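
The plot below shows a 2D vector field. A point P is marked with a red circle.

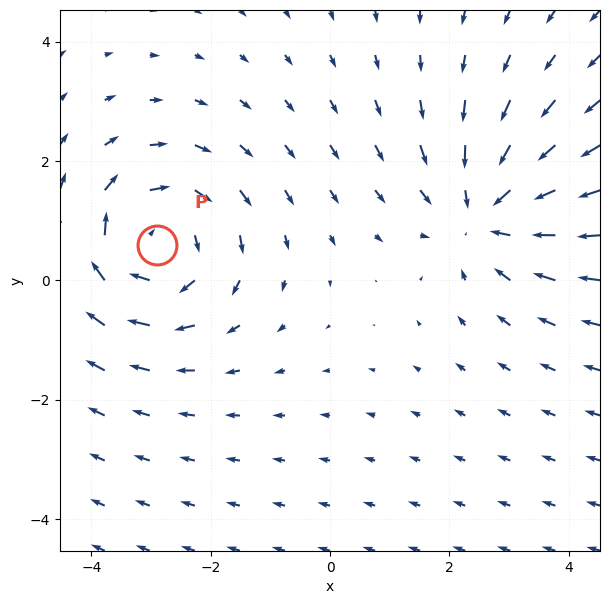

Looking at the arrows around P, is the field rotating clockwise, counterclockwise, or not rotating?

Near P at (-2.9, 0.6) the arrows circulate clockwise. The curl (z-component) there is about -3; negative curl means clockwise rotation.

clockwise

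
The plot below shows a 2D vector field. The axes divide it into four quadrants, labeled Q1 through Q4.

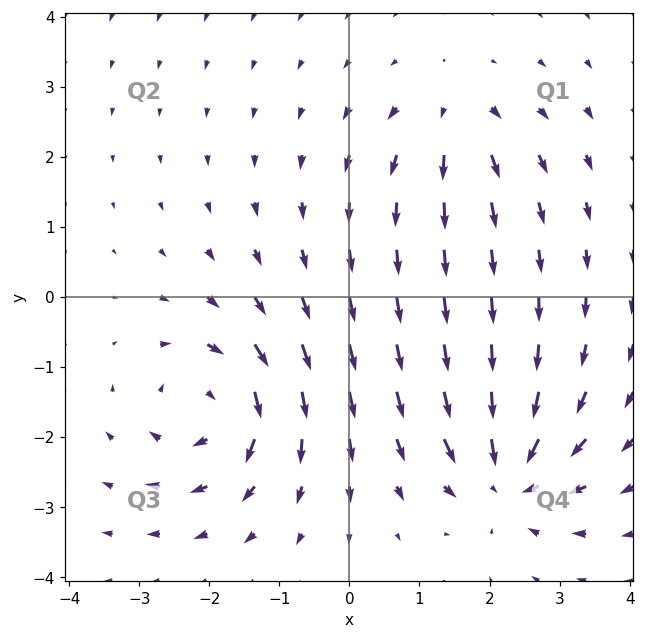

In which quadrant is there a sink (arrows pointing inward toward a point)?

The sink sits at approximately (2.3, -2.5), which lies in quadrant Q4. The divergence there is about -6, negative as expected for a sink.

Q4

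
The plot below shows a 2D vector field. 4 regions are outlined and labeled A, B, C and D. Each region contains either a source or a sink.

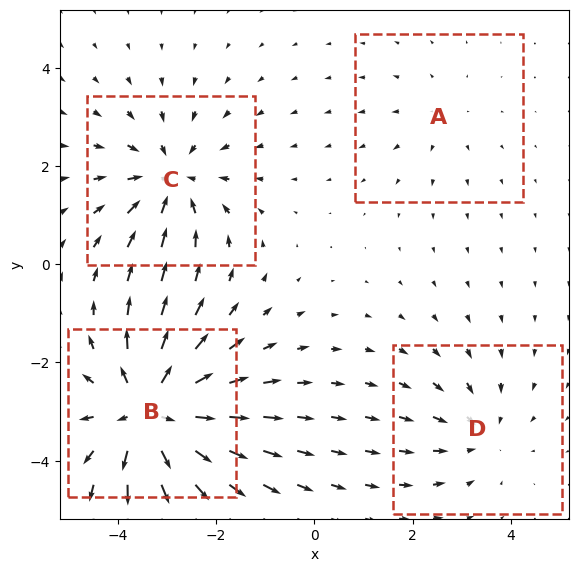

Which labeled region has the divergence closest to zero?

Divergence at each region's feature centre — A: about +2, B: about +7, C: about -4, D: about -3. Region A is closest to zero.

A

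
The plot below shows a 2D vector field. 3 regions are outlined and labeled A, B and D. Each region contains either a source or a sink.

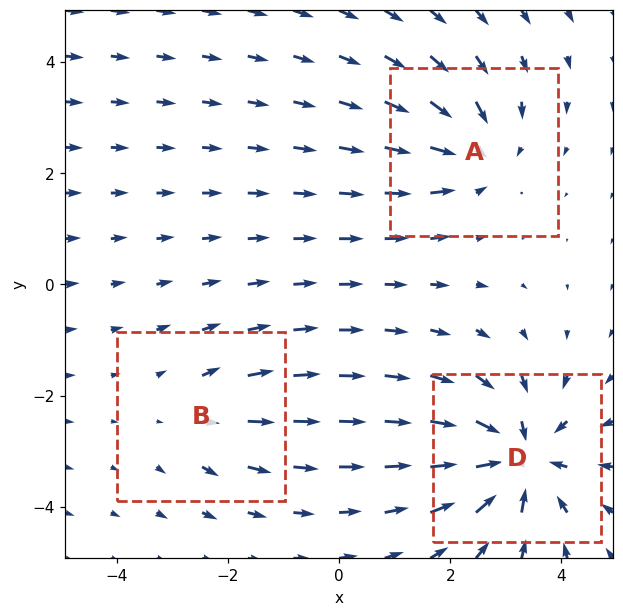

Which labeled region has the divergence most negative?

D

Divergence at each region's feature centre — A: about -4, B: about +2, D: about -6. Region D is most negative.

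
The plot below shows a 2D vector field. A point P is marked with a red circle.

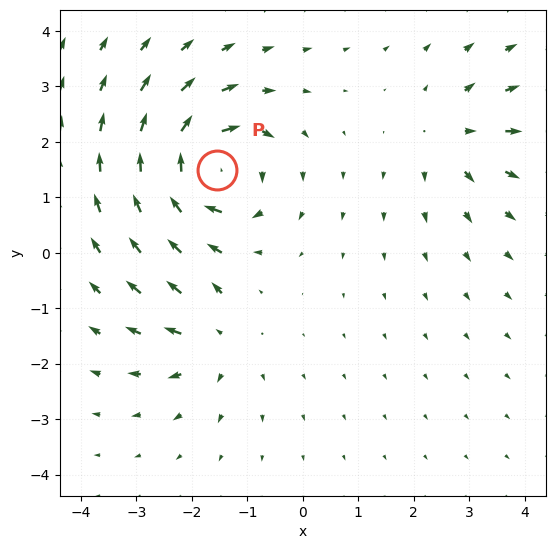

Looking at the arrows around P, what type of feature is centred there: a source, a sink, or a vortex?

At P (-1.5, 1.5) the arrows circulate clockwise. Divergence ≈0, curl about -6 — near-zero divergence with nonzero curl is a vortex.

vortex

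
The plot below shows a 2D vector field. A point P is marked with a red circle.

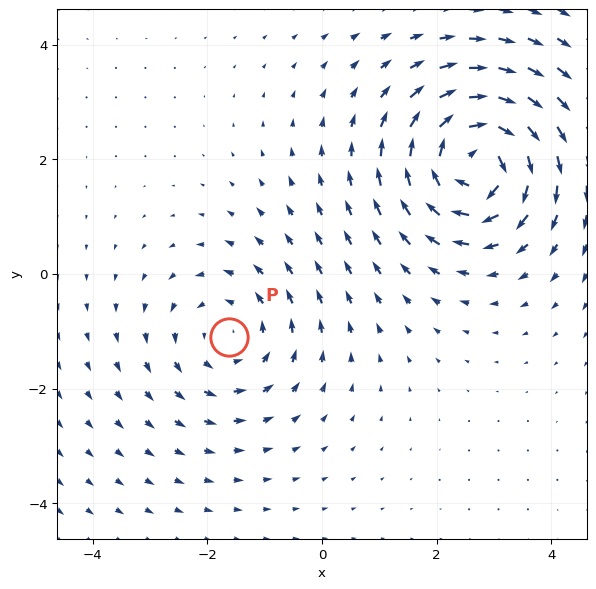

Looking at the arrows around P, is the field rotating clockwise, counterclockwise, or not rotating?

counterclockwise

Near P at (-1.6, -1.1) the arrows circulate counterclockwise. The curl (z-component) there is about +2; positive curl means counterclockwise rotation.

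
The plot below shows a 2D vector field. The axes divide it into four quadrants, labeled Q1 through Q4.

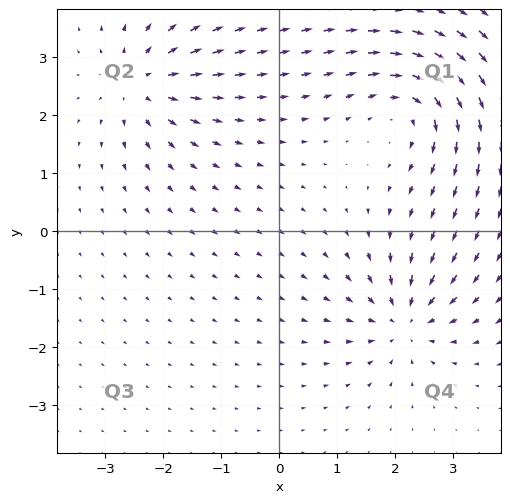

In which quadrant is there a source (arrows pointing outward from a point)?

The source sits at approximately (-2.4, 2.5), which lies in quadrant Q2. The divergence there is about +5, positive as expected for a source.

Q2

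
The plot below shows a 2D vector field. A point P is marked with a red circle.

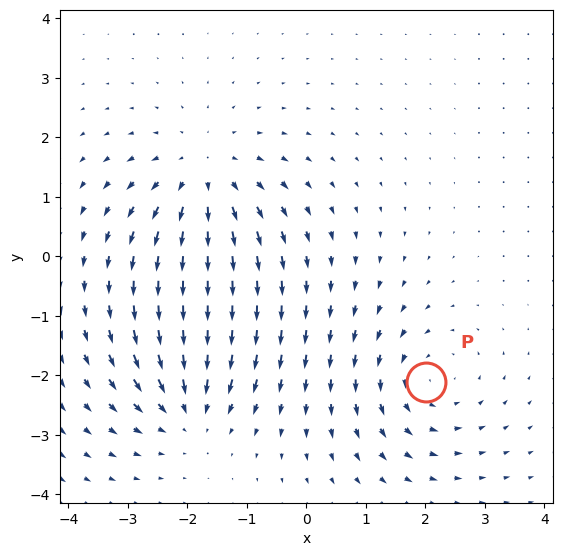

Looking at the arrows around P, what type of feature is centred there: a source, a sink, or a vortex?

At P (2.0, -2.1) the arrows circulate counterclockwise. Divergence ≈0, curl about +3 — near-zero divergence with nonzero curl is a vortex.

vortex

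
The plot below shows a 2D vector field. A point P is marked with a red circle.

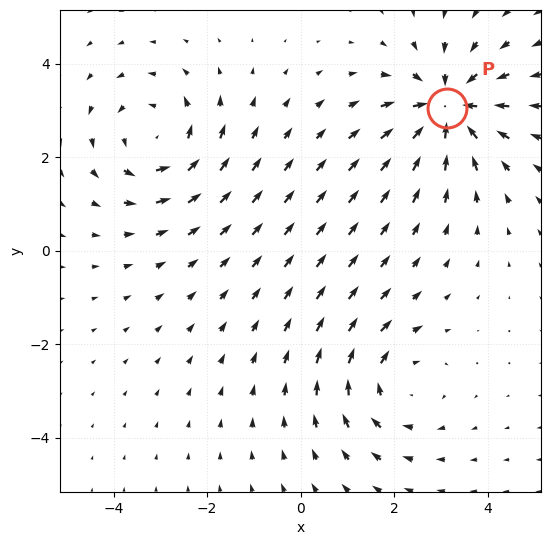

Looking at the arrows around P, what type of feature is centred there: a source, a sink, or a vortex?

sink

At P (3.1, 3.0) the arrows converge inward. Divergence about -4, curl ≈0 — negative divergence with near-zero curl is a sink.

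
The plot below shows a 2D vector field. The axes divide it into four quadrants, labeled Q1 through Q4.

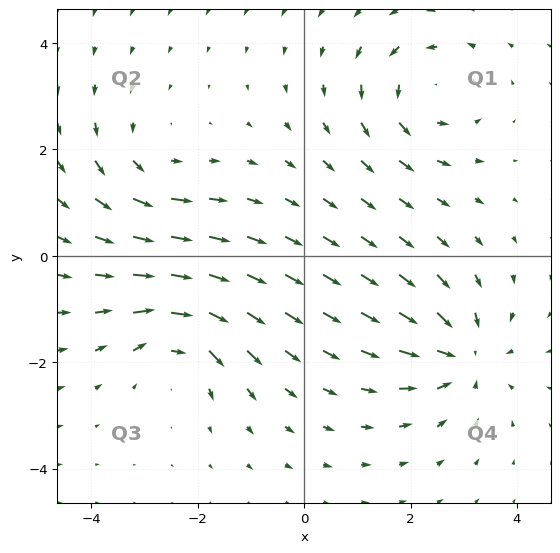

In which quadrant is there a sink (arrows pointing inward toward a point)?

Q4

The sink sits at approximately (3.0, -1.9), which lies in quadrant Q4. The divergence there is about -6, negative as expected for a sink.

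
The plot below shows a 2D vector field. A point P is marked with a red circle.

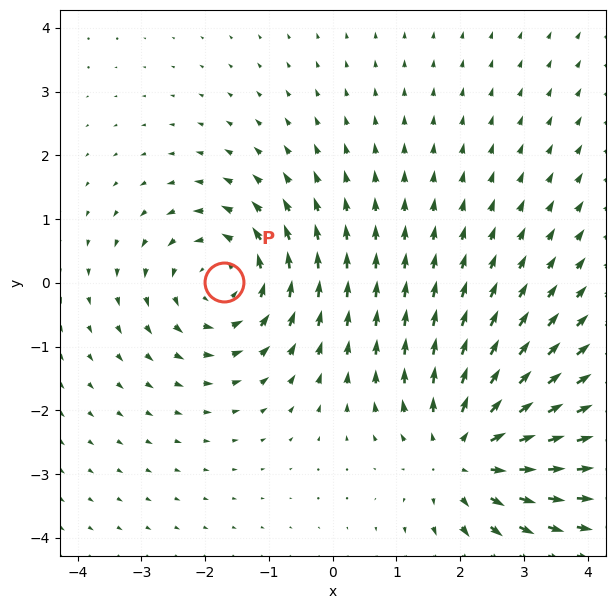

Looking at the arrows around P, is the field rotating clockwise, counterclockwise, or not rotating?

counterclockwise

Near P at (-1.7, 0.0) the arrows circulate counterclockwise. The curl (z-component) there is about +4; positive curl means counterclockwise rotation.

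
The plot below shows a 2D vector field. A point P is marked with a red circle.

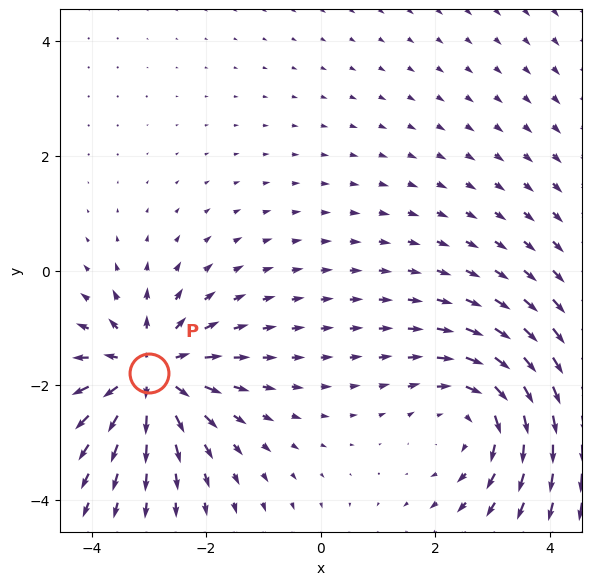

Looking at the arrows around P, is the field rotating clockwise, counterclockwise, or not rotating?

Near P at (-3.0, -1.8) the arrows show no circulation. The curl there is ≈0.

not rotating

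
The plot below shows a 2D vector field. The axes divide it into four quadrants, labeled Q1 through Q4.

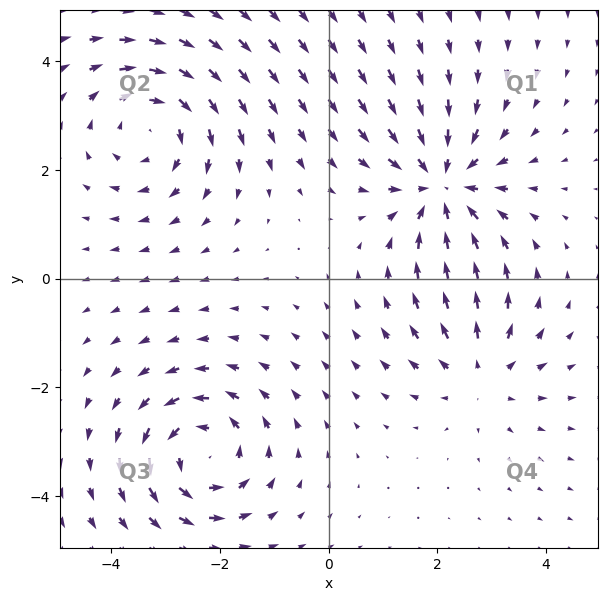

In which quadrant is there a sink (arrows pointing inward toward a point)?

The sink sits at approximately (2.1, 1.7), which lies in quadrant Q1. The divergence there is about -5, negative as expected for a sink.

Q1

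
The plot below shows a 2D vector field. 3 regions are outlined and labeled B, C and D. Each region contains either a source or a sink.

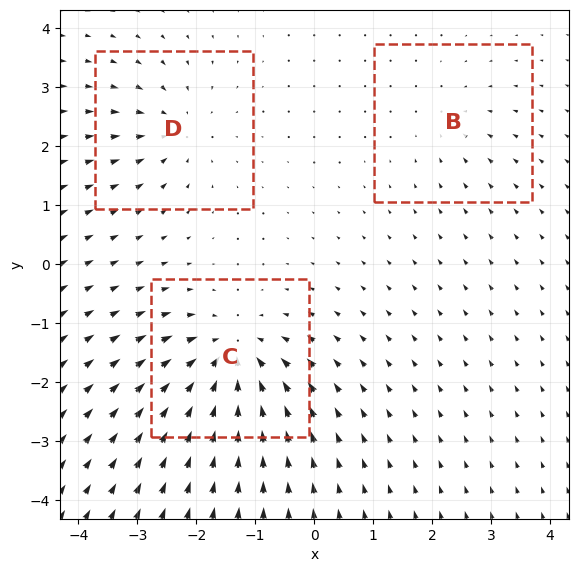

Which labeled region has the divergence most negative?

Divergence at each region's feature centre — B: about -2, C: about -6, D: about -4. Region C is most negative.

C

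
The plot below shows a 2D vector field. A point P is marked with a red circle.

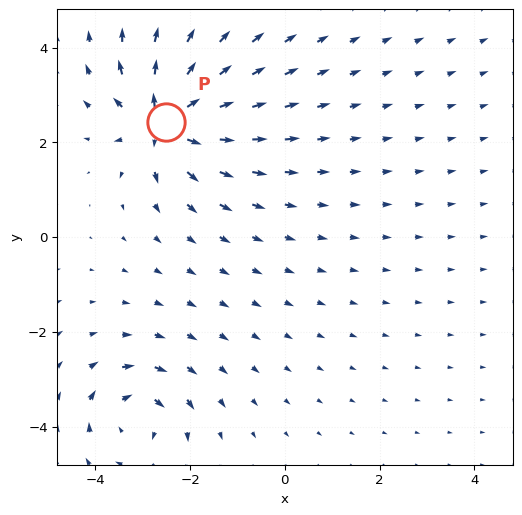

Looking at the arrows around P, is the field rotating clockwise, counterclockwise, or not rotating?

Near P at (-2.5, 2.4) the arrows show no circulation. The curl there is ≈0.

not rotating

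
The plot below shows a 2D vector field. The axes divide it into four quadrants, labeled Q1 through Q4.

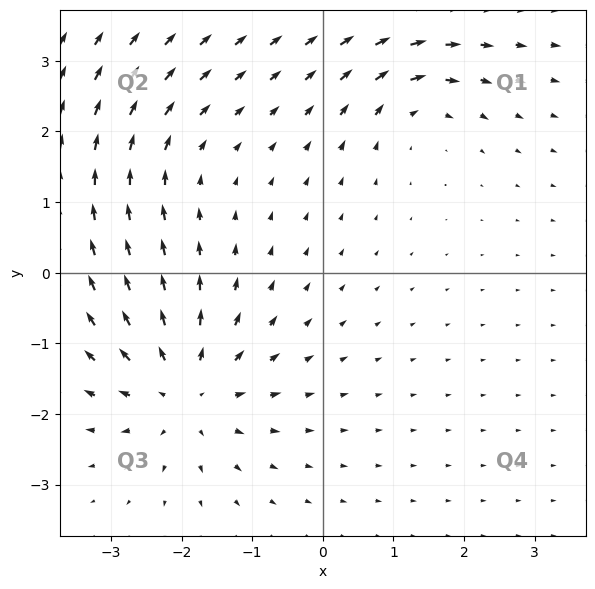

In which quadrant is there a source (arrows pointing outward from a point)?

The source sits at approximately (-2.0, -1.7), which lies in quadrant Q3. The divergence there is about +5, positive as expected for a source.

Q3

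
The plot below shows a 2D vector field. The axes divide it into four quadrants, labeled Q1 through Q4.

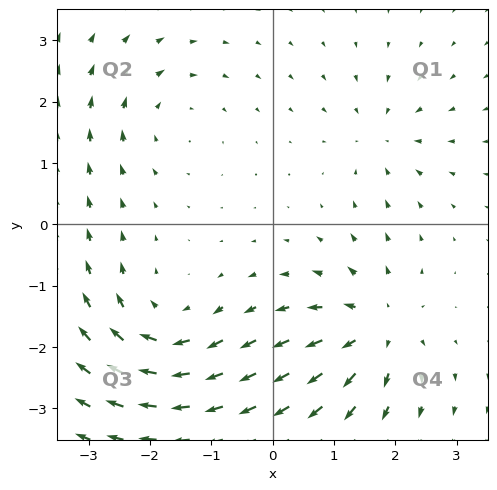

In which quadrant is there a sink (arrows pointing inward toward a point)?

The sink sits at approximately (1.8, 1.4), which lies in quadrant Q1. The divergence there is about -4, negative as expected for a sink.

Q1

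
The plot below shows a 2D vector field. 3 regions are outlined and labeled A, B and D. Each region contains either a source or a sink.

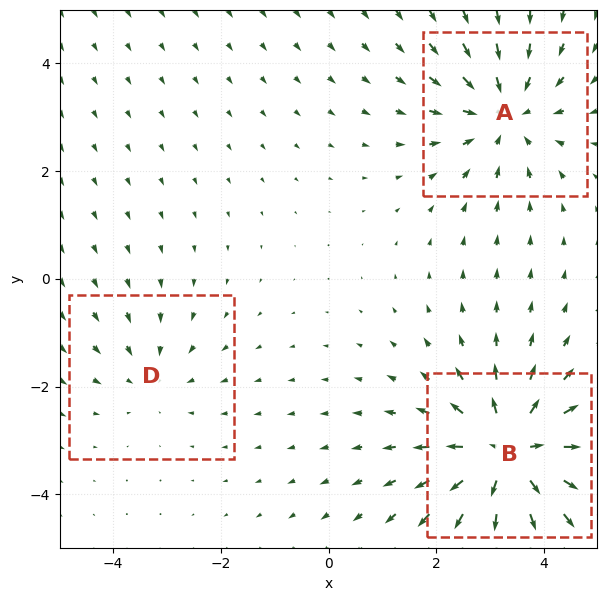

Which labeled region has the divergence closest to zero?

D

Divergence at each region's feature centre — A: about -3, B: about +5, D: about -2. Region D is closest to zero.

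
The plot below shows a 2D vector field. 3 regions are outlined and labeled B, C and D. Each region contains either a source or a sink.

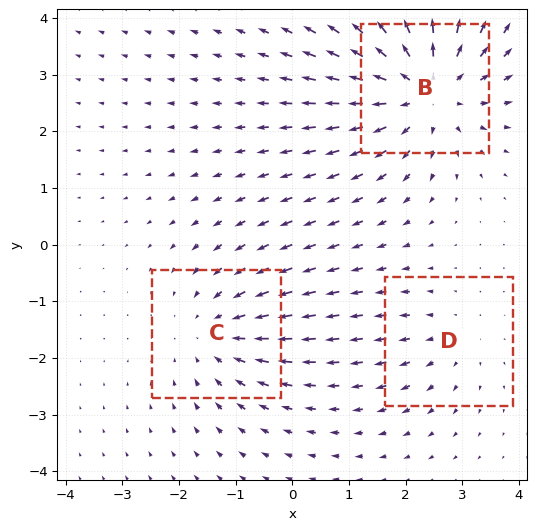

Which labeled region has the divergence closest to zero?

Divergence at each region's feature centre — B: about +4, C: about -3, D: about +2. Region D is closest to zero.

D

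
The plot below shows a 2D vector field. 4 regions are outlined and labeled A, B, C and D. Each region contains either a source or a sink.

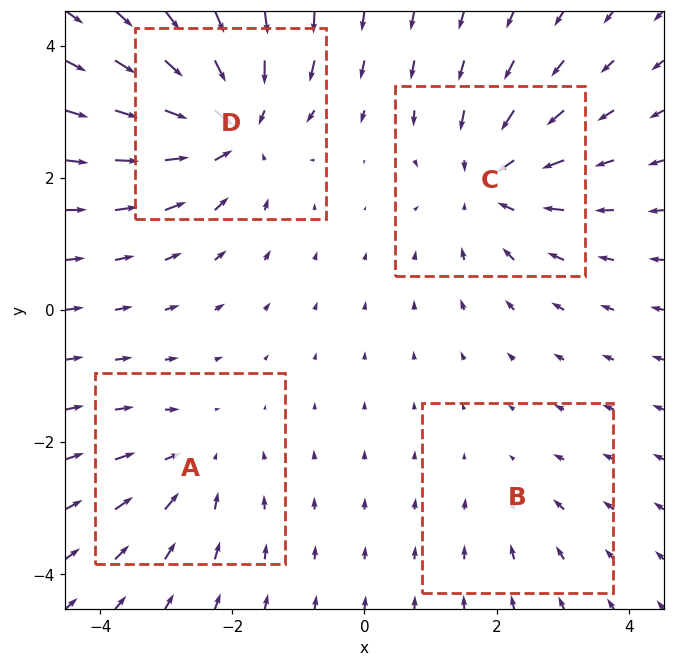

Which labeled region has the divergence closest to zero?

Divergence at each region's feature centre — A: about -3, B: about -2, C: about -5, D: about -6. Region B is closest to zero.

B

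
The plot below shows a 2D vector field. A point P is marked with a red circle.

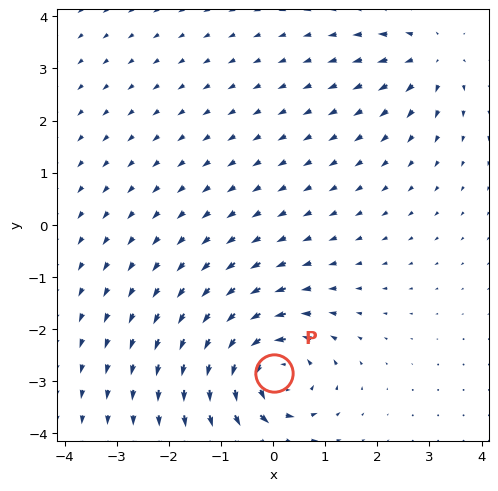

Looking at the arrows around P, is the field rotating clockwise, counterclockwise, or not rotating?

Near P at (0.0, -2.8) the arrows circulate counterclockwise. The curl (z-component) there is about +6; positive curl means counterclockwise rotation.

counterclockwise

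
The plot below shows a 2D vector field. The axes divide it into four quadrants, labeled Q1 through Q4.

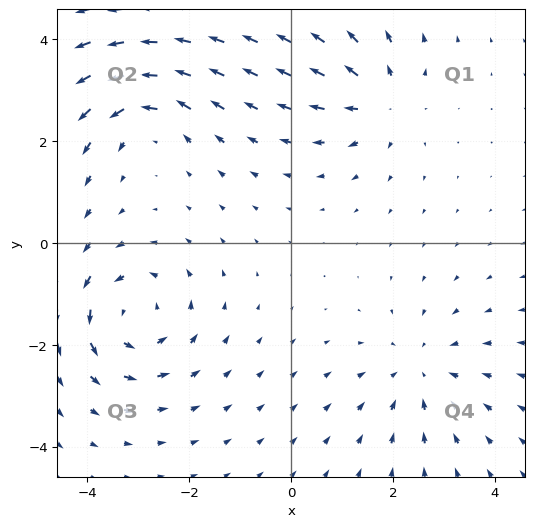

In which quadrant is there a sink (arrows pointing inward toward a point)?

The sink sits at approximately (2.5, -2.5), which lies in quadrant Q4. The divergence there is about -3, negative as expected for a sink.

Q4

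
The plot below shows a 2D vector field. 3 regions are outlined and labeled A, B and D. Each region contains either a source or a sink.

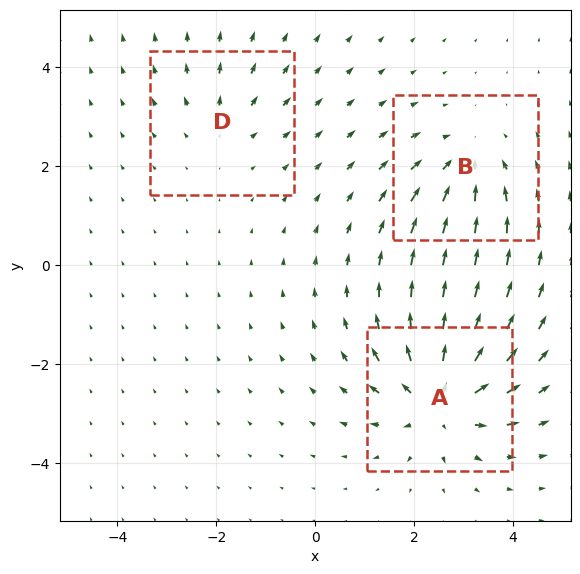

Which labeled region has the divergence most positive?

Divergence at each region's feature centre — A: about +5, B: about -3, D: about +2. Region A is most positive.

A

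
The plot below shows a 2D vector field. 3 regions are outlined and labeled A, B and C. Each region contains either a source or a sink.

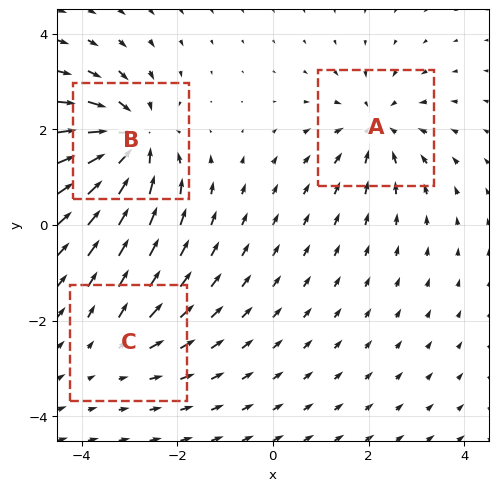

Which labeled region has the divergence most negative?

B

Divergence at each region's feature centre — A: about -3, B: about -5, C: about +2. Region B is most negative.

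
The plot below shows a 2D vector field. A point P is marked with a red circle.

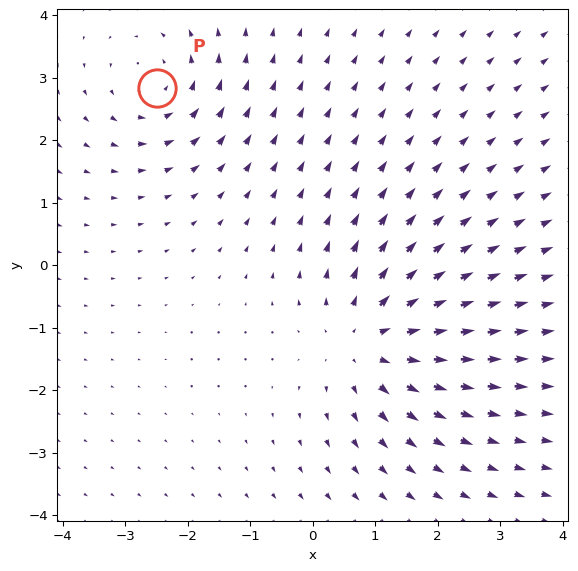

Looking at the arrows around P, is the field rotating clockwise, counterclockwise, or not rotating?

counterclockwise

Near P at (-2.5, 2.8) the arrows circulate counterclockwise. The curl (z-component) there is about +4; positive curl means counterclockwise rotation.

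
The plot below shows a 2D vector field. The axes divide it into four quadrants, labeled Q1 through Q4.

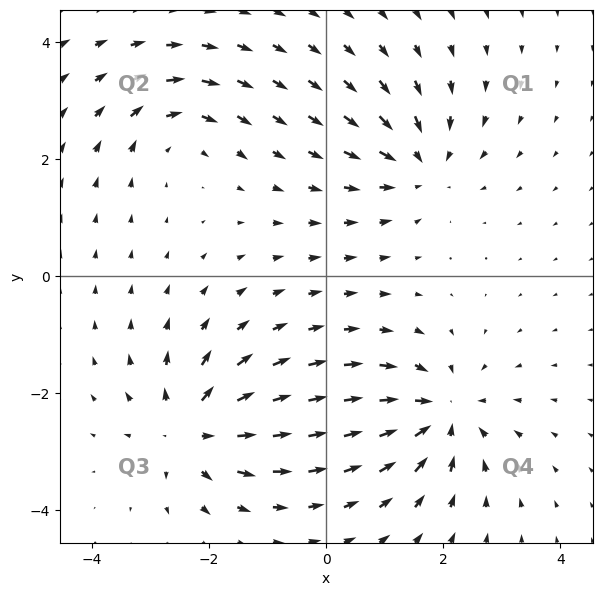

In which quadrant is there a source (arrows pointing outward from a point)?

The source sits at approximately (-2.3, -2.6), which lies in quadrant Q3. The divergence there is about +5, positive as expected for a source.

Q3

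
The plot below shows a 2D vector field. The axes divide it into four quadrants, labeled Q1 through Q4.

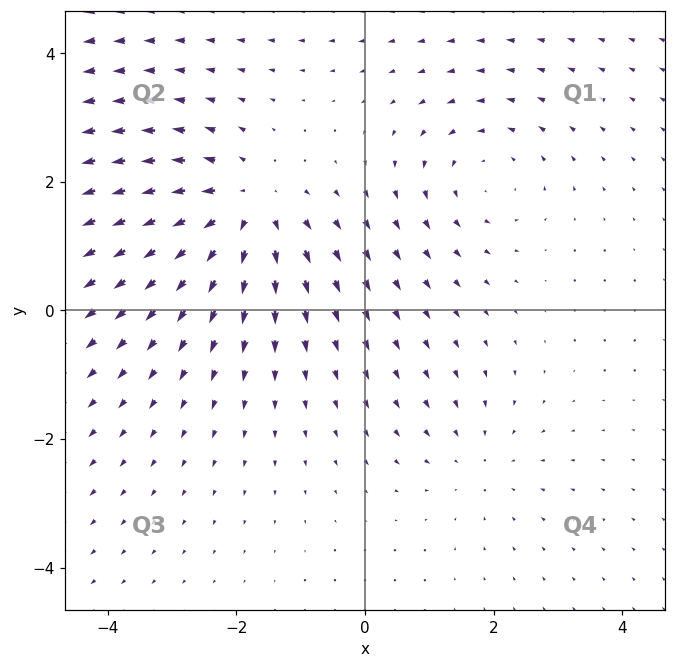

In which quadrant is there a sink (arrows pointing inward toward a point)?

Q4

The sink sits at approximately (1.8, -2.3), which lies in quadrant Q4. The divergence there is about -2, negative as expected for a sink.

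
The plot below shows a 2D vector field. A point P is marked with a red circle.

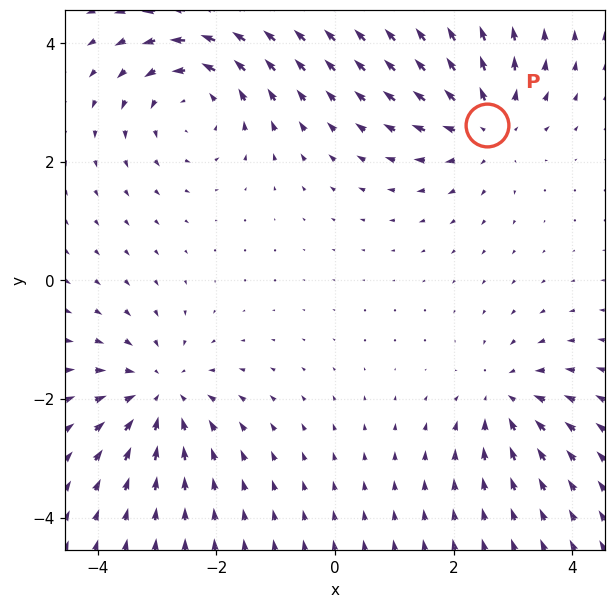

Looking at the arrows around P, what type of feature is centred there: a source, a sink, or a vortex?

source

At P (2.6, 2.6) the arrows spread outward. Divergence about +4, curl ≈0 — positive divergence with near-zero curl is a source.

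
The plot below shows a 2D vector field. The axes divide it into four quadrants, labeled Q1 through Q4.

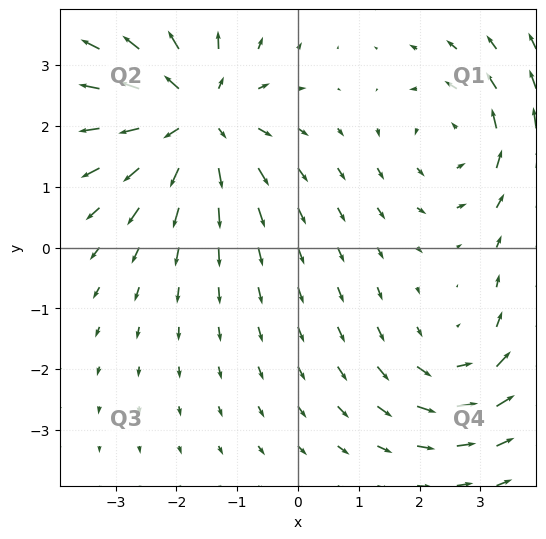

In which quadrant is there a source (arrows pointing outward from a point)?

Q2

The source sits at approximately (-1.7, 2.2), which lies in quadrant Q2. The divergence there is about +5, positive as expected for a source.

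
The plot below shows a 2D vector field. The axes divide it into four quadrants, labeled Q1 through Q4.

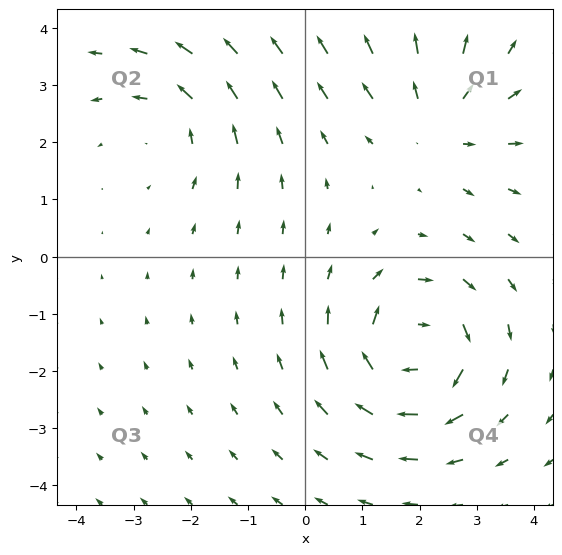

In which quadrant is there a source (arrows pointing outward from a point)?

Q1

The source sits at approximately (2.3, 2.3), which lies in quadrant Q1. The divergence there is about +2, positive as expected for a source.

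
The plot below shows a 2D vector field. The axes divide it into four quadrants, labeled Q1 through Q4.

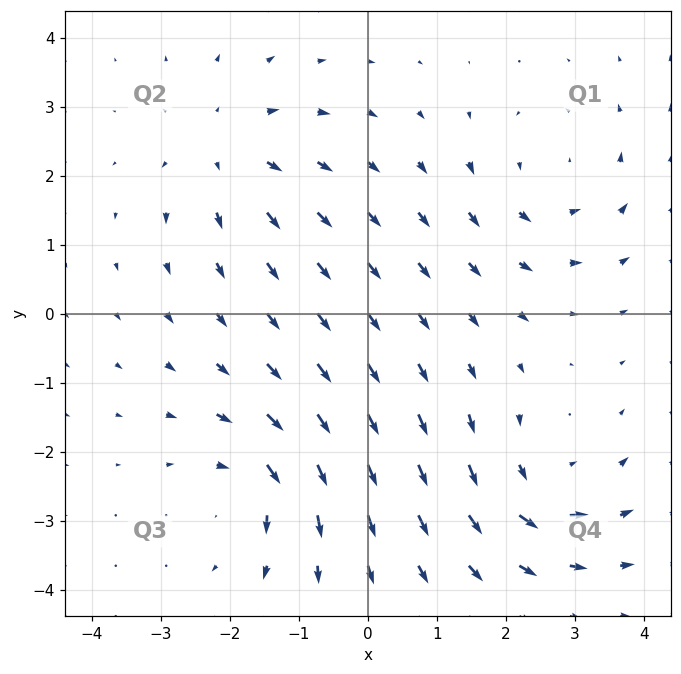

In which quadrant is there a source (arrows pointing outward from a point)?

Q2

The source sits at approximately (-2.0, 2.4), which lies in quadrant Q2. The divergence there is about +4, positive as expected for a source.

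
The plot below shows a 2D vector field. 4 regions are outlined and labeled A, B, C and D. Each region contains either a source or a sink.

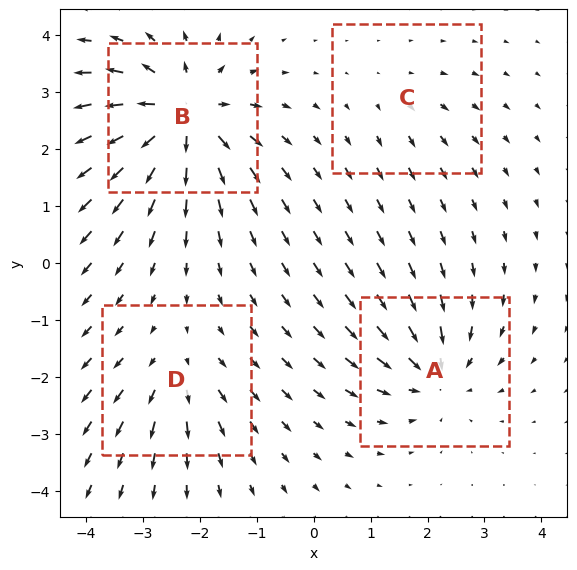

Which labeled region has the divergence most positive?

Divergence at each region's feature centre — A: about -5, B: about +8, C: about +2, D: about +4. Region B is most positive.

B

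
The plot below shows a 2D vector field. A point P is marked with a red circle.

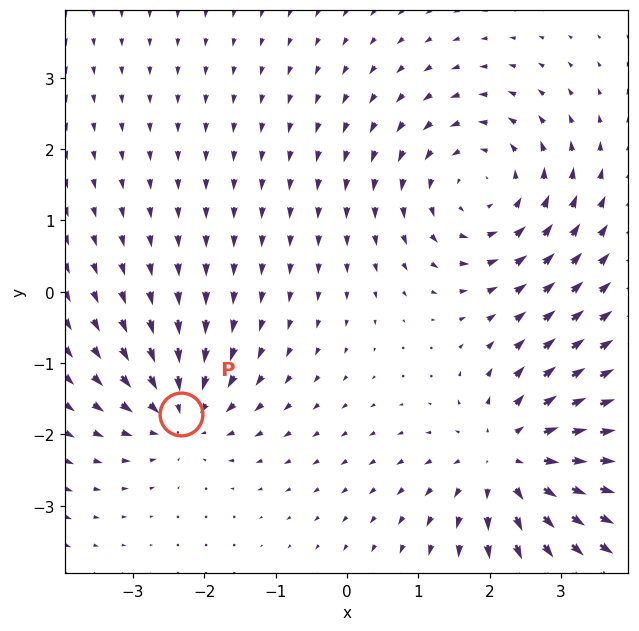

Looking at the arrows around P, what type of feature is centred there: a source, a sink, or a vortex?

sink

At P (-2.3, -1.7) the arrows converge inward. Divergence about -4, curl ≈0 — negative divergence with near-zero curl is a sink.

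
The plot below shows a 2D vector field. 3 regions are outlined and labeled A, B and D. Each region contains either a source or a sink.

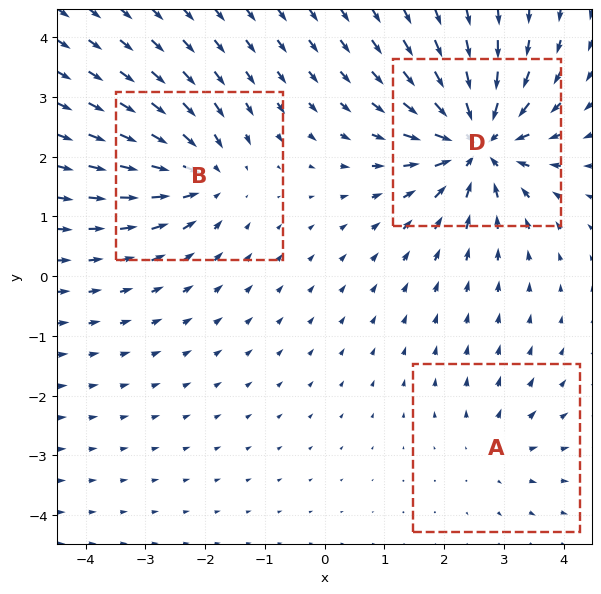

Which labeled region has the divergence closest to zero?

A

Divergence at each region's feature centre — A: about +2, B: about -4, D: about -7. Region A is closest to zero.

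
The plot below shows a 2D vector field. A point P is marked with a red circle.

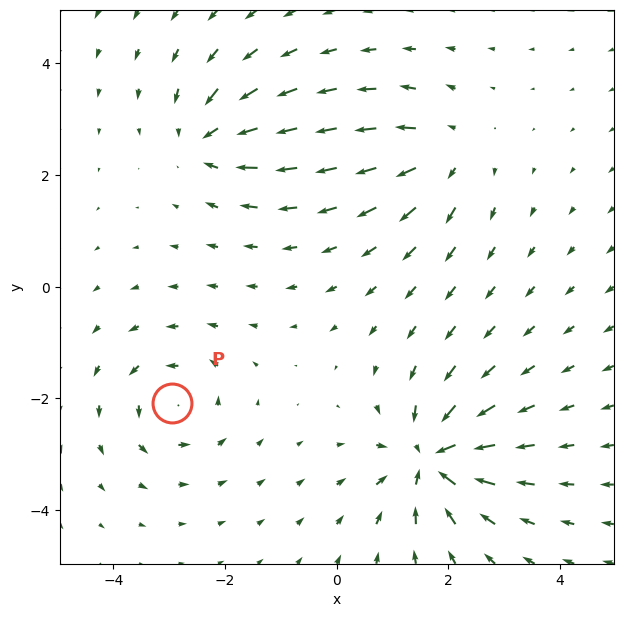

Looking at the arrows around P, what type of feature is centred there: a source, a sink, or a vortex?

At P (-2.9, -2.1) the arrows circulate counterclockwise. Divergence ≈0, curl about +4 — near-zero divergence with nonzero curl is a vortex.

vortex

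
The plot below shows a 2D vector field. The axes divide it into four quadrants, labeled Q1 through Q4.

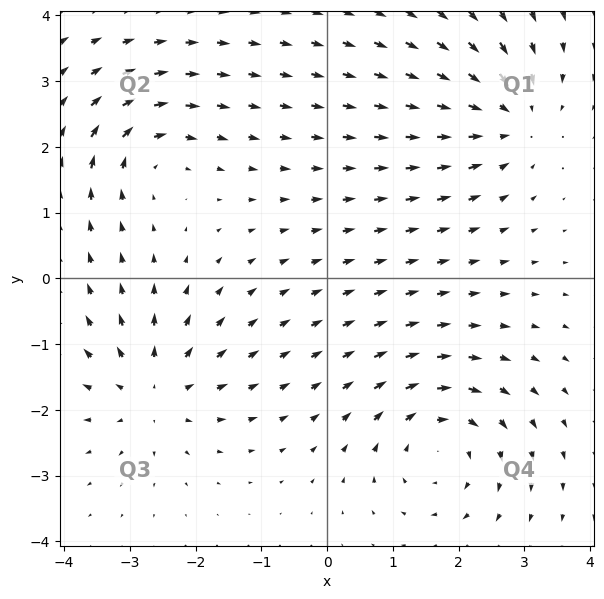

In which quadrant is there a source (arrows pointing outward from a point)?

The source sits at approximately (-2.6, -1.7), which lies in quadrant Q3. The divergence there is about +5, positive as expected for a source.

Q3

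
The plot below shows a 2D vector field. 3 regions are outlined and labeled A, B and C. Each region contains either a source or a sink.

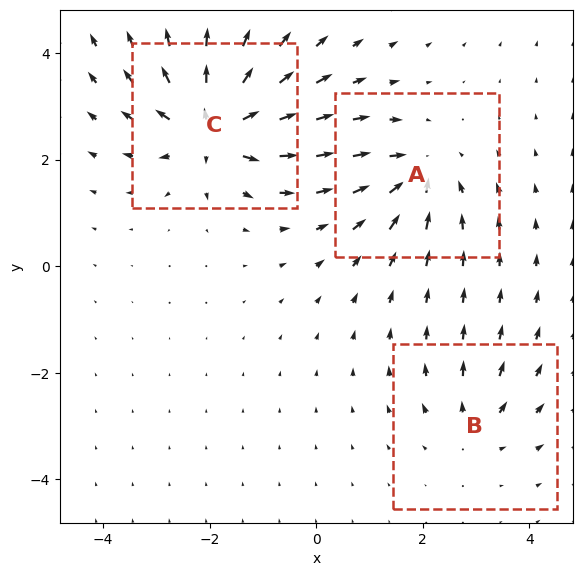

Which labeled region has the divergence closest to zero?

B

Divergence at each region's feature centre — A: about -4, B: about +3, C: about +6. Region B is closest to zero.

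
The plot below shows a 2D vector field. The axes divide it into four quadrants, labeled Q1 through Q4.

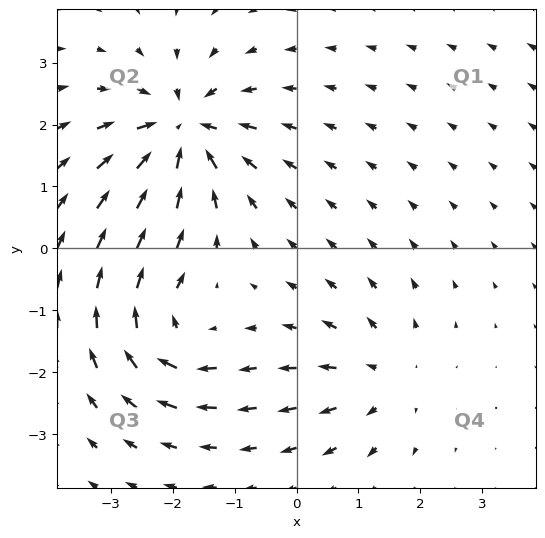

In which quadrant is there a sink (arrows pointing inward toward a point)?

The sink sits at approximately (-1.8, 1.9), which lies in quadrant Q2. The divergence there is about -5, negative as expected for a sink.

Q2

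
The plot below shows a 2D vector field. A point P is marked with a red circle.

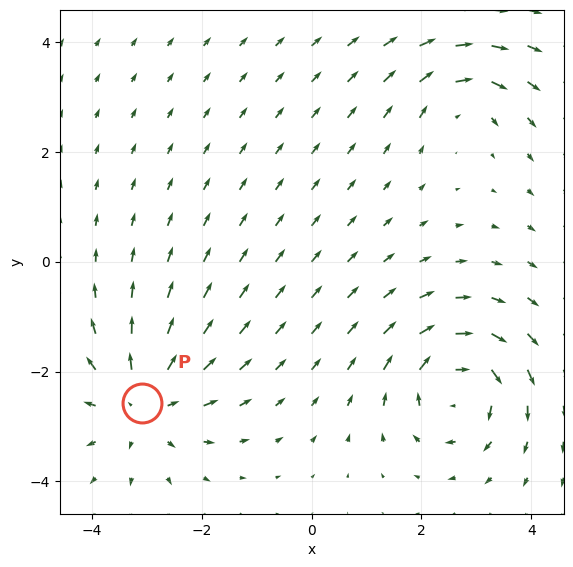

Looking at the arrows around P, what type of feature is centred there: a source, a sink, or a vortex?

At P (-3.1, -2.6) the arrows spread outward. Divergence about +4, curl ≈0 — positive divergence with near-zero curl is a source.

source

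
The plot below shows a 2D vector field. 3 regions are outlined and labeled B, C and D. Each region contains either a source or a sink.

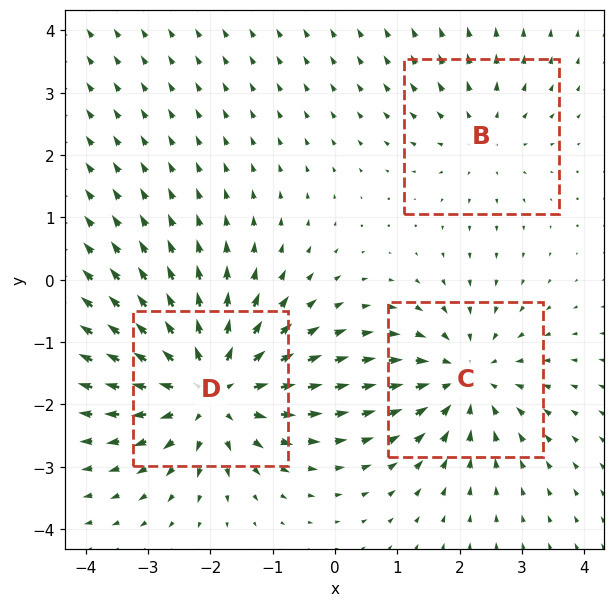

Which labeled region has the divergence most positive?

Divergence at each region's feature centre — B: about +2, C: about -3, D: about +5. Region D is most positive.

D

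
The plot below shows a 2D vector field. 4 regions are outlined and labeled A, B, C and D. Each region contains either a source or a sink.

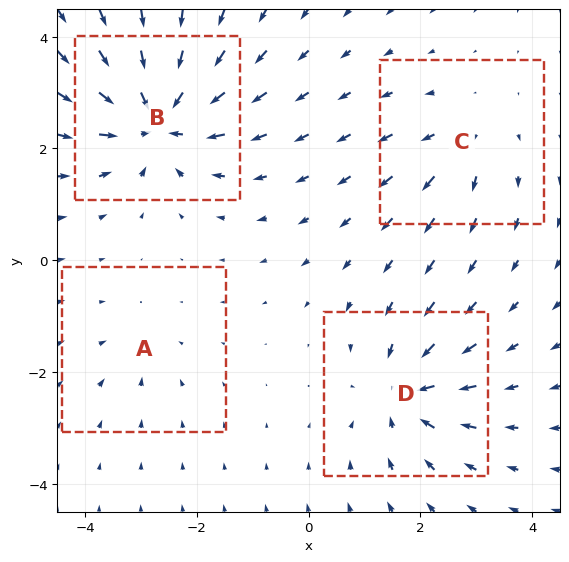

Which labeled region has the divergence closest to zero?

Divergence at each region's feature centre — A: about -2, B: about -8, C: about +4, D: about -6. Region A is closest to zero.

A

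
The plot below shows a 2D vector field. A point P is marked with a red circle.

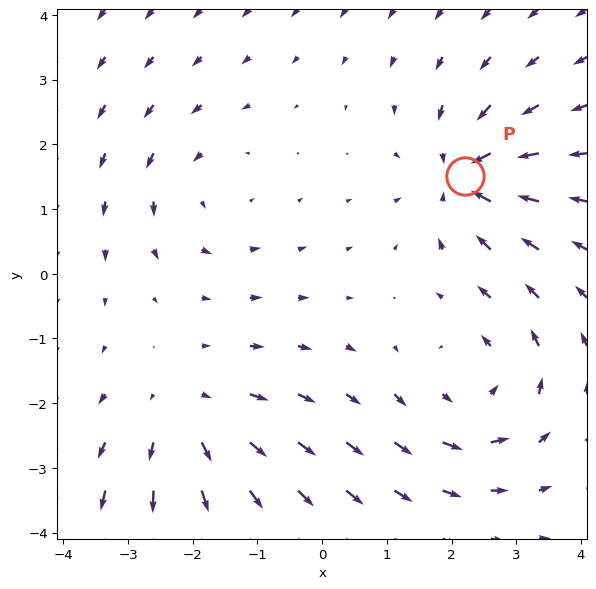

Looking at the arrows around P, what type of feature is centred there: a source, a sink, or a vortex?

At P (2.2, 1.5) the arrows converge inward. Divergence about -5, curl ≈0 — negative divergence with near-zero curl is a sink.

sink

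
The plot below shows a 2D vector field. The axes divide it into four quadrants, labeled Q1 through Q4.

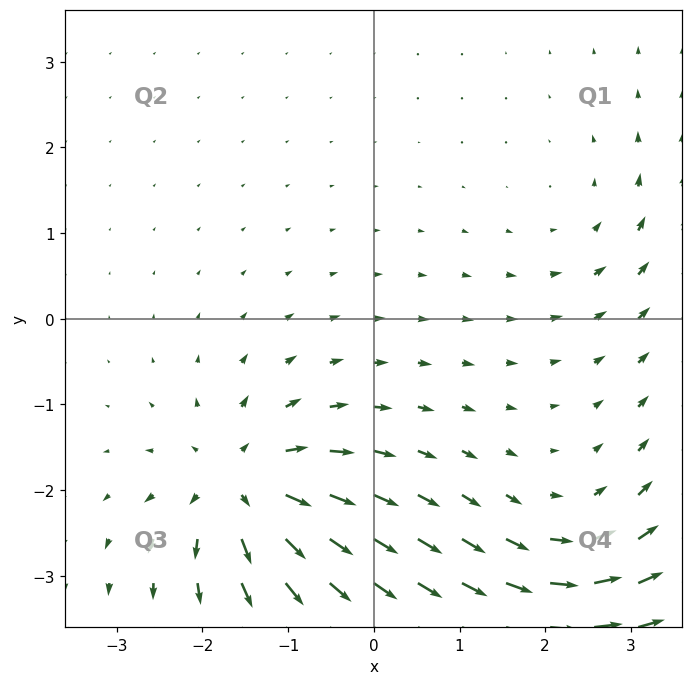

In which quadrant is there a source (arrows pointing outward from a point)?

The source sits at approximately (-1.5, -2.0), which lies in quadrant Q3. The divergence there is about +7, positive as expected for a source.

Q3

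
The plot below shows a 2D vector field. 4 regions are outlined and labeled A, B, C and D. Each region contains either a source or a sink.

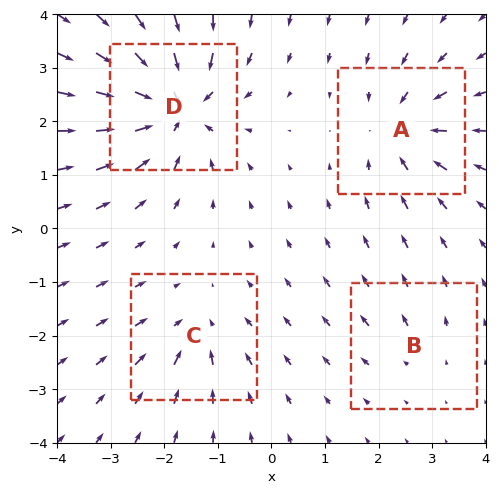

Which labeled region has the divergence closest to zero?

Divergence at each region's feature centre — A: about -5, B: about +2, C: about -4, D: about -8. Region B is closest to zero.

B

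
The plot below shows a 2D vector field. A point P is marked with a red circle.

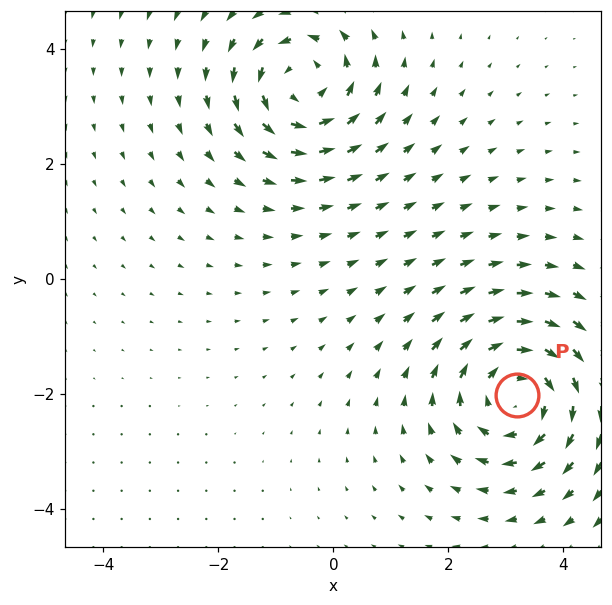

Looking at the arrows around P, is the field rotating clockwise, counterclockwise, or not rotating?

Near P at (3.2, -2.0) the arrows circulate clockwise. The curl (z-component) there is about -4; negative curl means clockwise rotation.

clockwise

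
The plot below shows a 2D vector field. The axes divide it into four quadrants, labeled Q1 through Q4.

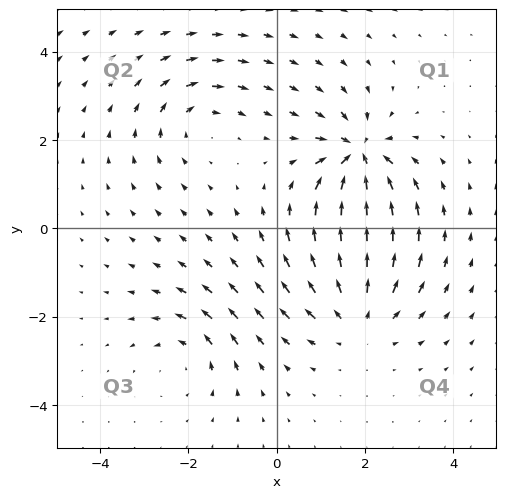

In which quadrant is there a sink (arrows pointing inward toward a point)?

The sink sits at approximately (1.8, 1.6), which lies in quadrant Q1. The divergence there is about -7, negative as expected for a sink.

Q1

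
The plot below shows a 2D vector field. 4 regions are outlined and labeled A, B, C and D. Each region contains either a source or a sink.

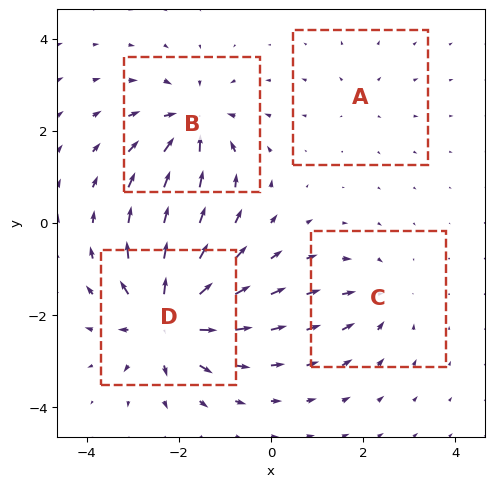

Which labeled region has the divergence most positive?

Divergence at each region's feature centre — A: about +2, B: about -6, C: about -4, D: about +9. Region D is most positive.

D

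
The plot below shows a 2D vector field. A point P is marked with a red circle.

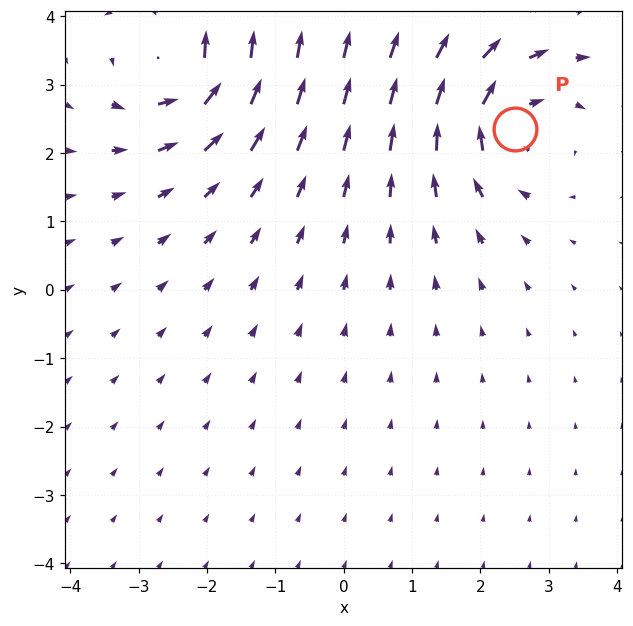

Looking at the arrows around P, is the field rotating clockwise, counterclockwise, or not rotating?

Near P at (2.5, 2.3) the arrows circulate clockwise. The curl (z-component) there is about -5; negative curl means clockwise rotation.

clockwise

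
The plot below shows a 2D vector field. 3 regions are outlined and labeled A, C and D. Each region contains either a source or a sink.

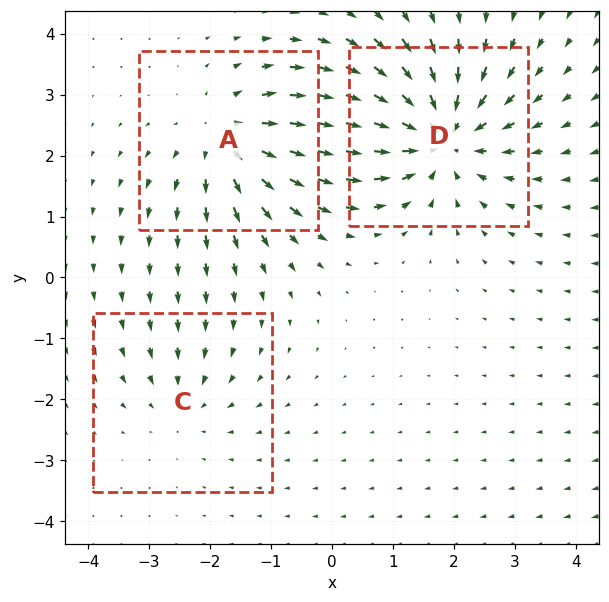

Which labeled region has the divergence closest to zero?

C

Divergence at each region's feature centre — A: about +4, C: about -2, D: about -5. Region C is closest to zero.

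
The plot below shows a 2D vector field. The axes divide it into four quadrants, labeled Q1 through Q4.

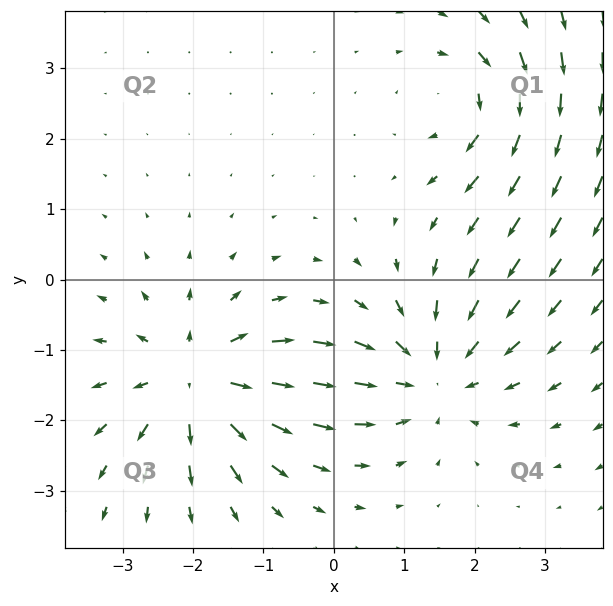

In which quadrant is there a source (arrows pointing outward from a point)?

The source sits at approximately (-2.0, -1.4), which lies in quadrant Q3. The divergence there is about +5, positive as expected for a source.

Q3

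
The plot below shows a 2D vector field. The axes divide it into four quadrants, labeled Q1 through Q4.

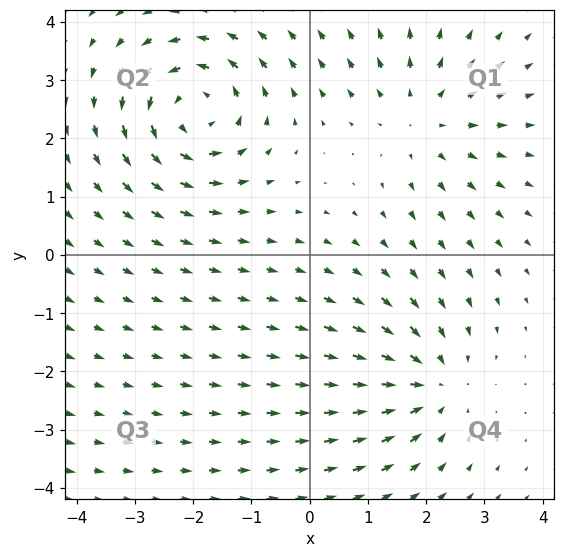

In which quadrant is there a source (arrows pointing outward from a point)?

Q1

The source sits at approximately (2.0, 2.3), which lies in quadrant Q1. The divergence there is about +3, positive as expected for a source.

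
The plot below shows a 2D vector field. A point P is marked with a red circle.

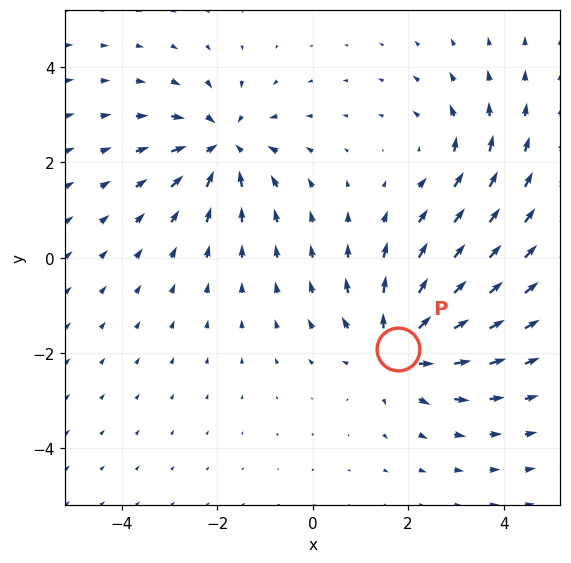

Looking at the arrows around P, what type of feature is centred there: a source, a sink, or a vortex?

At P (1.8, -1.9) the arrows spread outward. Divergence about +5, curl ≈0 — positive divergence with near-zero curl is a source.

source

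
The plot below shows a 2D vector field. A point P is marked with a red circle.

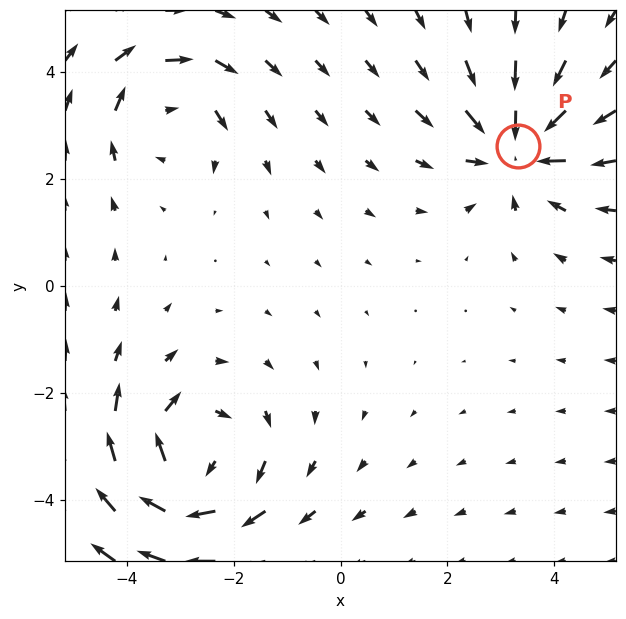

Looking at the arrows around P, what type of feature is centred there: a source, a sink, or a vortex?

At P (3.3, 2.6) the arrows converge inward. Divergence about -3, curl ≈0 — negative divergence with near-zero curl is a sink.

sink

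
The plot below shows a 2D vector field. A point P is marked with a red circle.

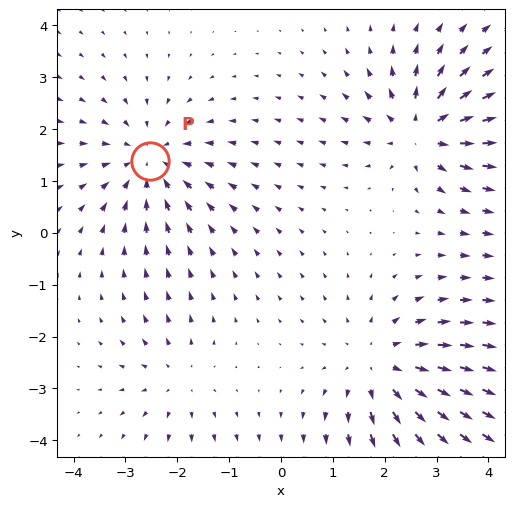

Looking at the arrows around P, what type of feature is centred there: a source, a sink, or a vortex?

At P (-2.5, 1.4) the arrows converge inward. Divergence about -4, curl ≈0 — negative divergence with near-zero curl is a sink.

sink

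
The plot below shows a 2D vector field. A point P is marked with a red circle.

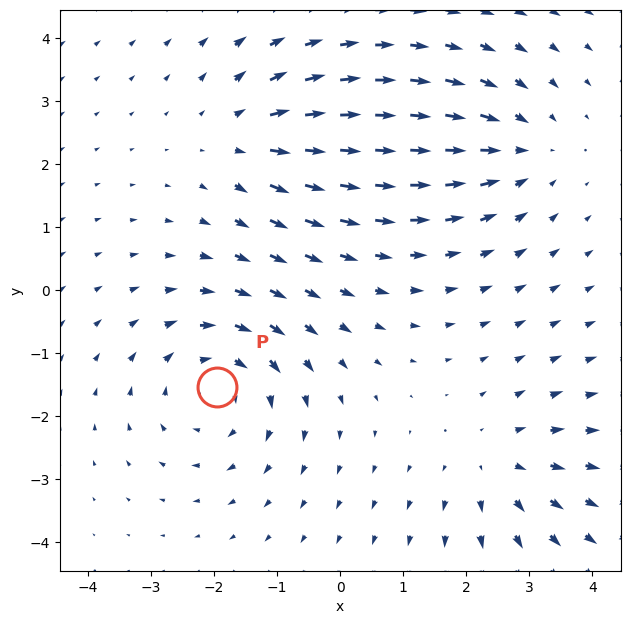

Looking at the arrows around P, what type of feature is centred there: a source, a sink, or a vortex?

vortex

At P (-2.0, -1.5) the arrows circulate clockwise. Divergence ≈0, curl about -4 — near-zero divergence with nonzero curl is a vortex.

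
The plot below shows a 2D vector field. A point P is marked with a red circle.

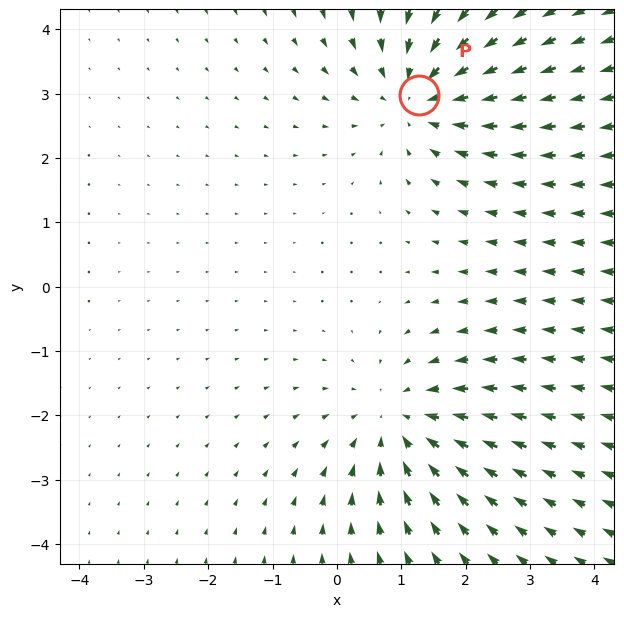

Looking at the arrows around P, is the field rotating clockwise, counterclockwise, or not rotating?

Near P at (1.3, 3.0) the arrows show no circulation. The curl there is ≈0.

not rotating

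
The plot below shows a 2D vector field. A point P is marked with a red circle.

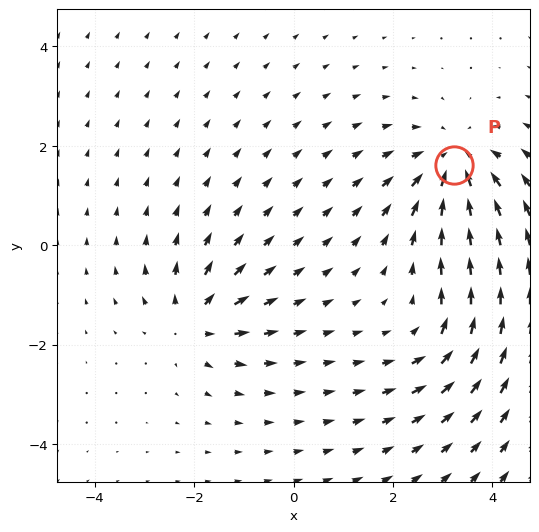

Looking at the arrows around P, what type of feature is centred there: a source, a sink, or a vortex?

sink

At P (3.2, 1.6) the arrows converge inward. Divergence about -4, curl ≈0 — negative divergence with near-zero curl is a sink.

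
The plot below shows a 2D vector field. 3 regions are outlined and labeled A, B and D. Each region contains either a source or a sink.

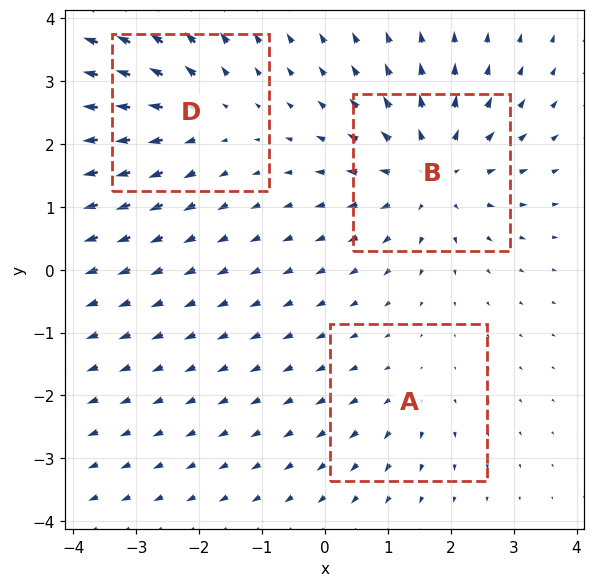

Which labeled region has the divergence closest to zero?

A

Divergence at each region's feature centre — A: about +2, B: about +4, D: about +3. Region A is closest to zero.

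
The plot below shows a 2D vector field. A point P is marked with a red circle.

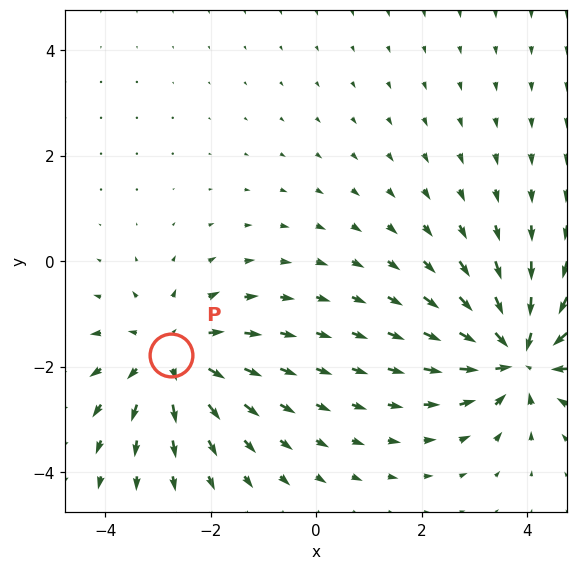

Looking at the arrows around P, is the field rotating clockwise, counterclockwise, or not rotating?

not rotating

Near P at (-2.8, -1.8) the arrows show no circulation. The curl there is ≈0.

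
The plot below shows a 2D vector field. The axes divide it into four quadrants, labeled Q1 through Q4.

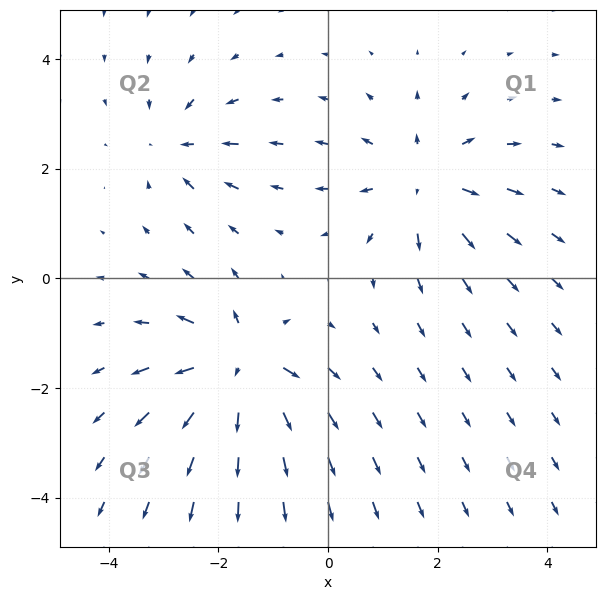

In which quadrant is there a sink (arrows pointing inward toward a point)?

Q2

The sink sits at approximately (-2.7, 2.4), which lies in quadrant Q2. The divergence there is about -4, negative as expected for a sink.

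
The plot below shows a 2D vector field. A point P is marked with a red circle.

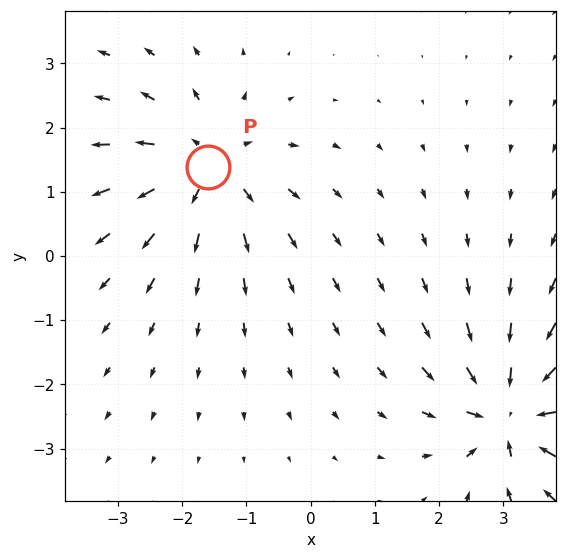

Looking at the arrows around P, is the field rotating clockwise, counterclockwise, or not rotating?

Near P at (-1.6, 1.4) the arrows show no circulation. The curl there is ≈0.

not rotating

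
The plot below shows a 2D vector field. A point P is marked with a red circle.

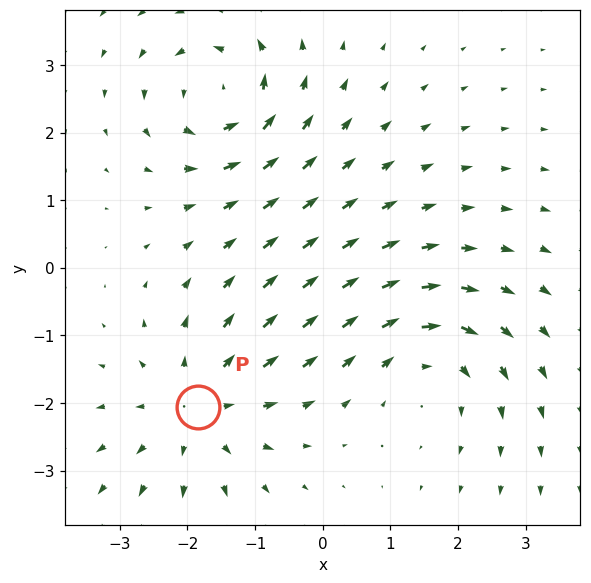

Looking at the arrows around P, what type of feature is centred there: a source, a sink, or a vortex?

At P (-1.8, -2.1) the arrows spread outward. Divergence about +3, curl ≈0 — positive divergence with near-zero curl is a source.

source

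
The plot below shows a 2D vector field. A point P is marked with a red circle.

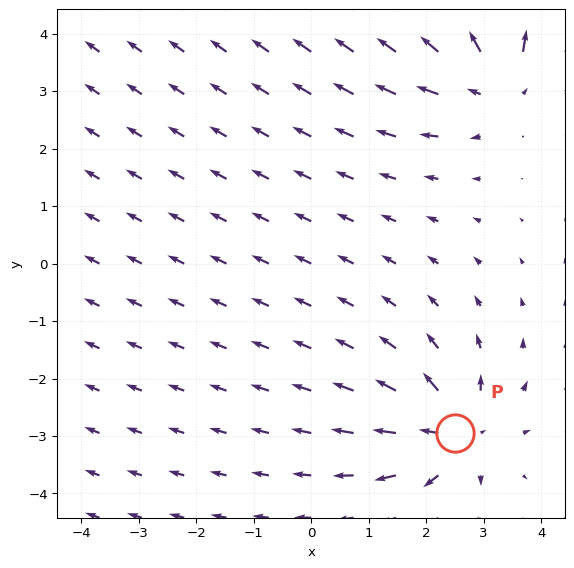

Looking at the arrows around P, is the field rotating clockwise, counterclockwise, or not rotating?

Near P at (2.5, -3.0) the arrows show no circulation. The curl there is ≈0.

not rotating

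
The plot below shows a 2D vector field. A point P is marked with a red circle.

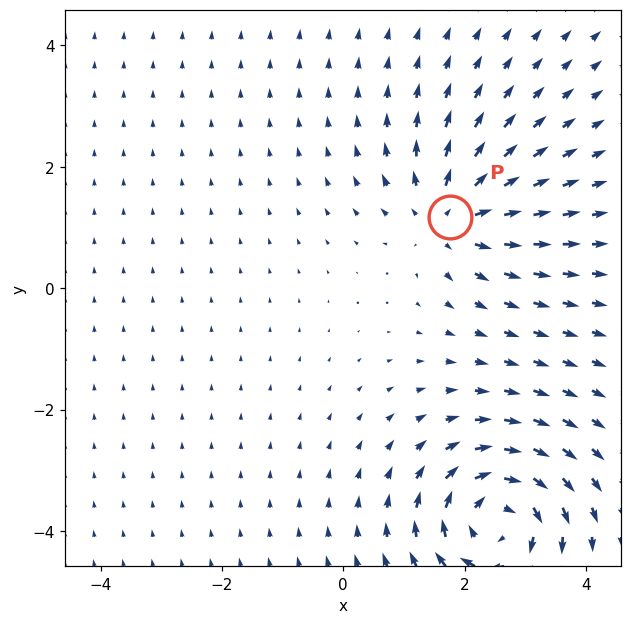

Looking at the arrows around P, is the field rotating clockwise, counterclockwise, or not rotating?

not rotating

Near P at (1.8, 1.2) the arrows show no circulation. The curl there is ≈0.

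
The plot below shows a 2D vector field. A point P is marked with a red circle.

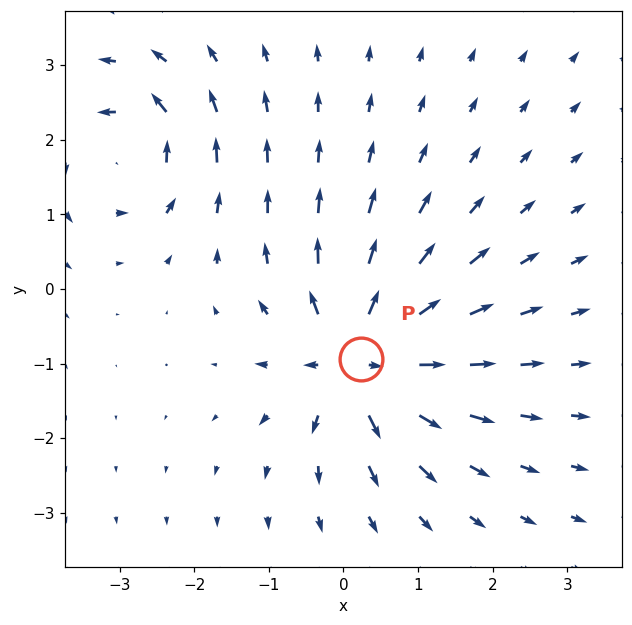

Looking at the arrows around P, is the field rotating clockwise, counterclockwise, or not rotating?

not rotating

Near P at (0.2, -0.9) the arrows show no circulation. The curl there is ≈0.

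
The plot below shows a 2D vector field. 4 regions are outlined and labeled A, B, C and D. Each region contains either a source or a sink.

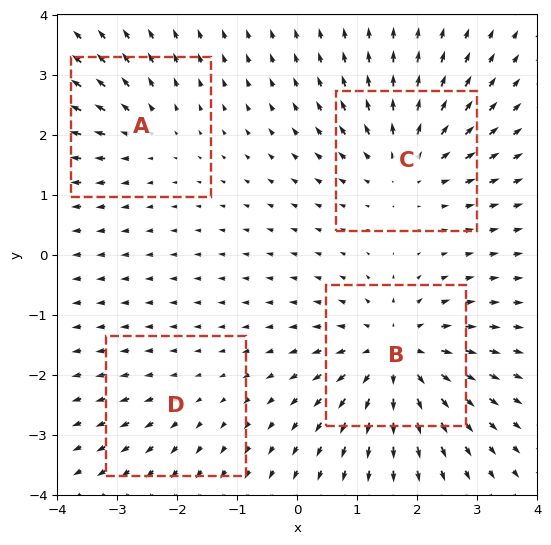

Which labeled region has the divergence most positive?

Divergence at each region's feature centre — A: about +4, B: about +7, C: about +5, D: about +2. Region B is most positive.

B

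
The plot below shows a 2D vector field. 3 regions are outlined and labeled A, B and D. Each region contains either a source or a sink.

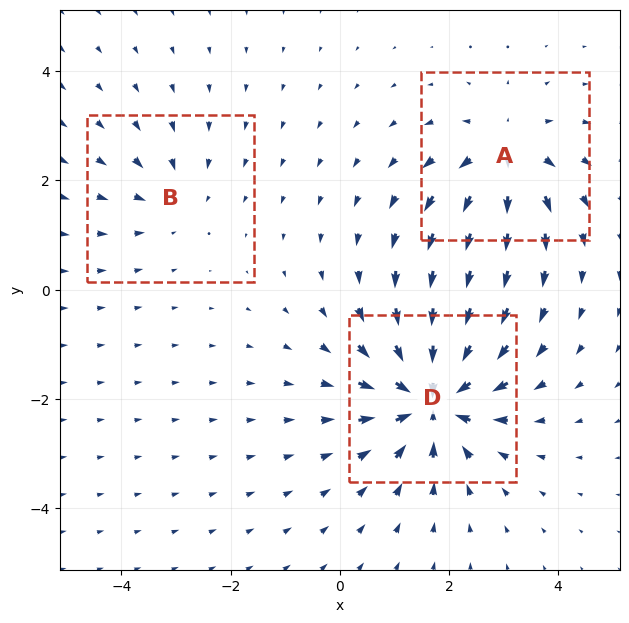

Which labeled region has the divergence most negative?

Divergence at each region's feature centre — A: about +3, B: about -2, D: about -5. Region D is most negative.

D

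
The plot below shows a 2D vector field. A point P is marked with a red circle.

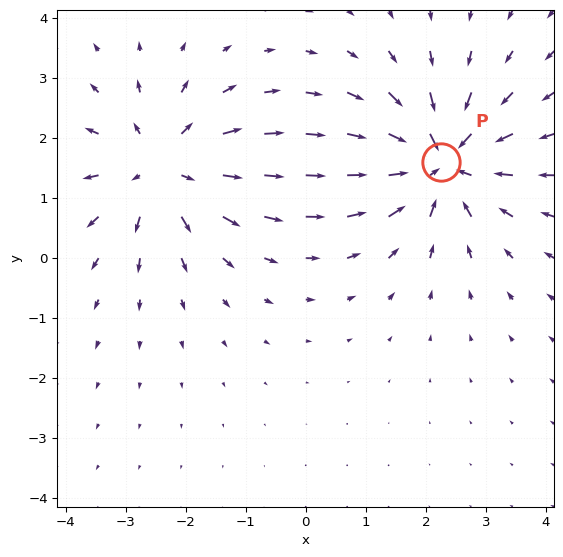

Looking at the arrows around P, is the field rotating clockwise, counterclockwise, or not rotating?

Near P at (2.3, 1.6) the arrows show no circulation. The curl there is ≈0.

not rotating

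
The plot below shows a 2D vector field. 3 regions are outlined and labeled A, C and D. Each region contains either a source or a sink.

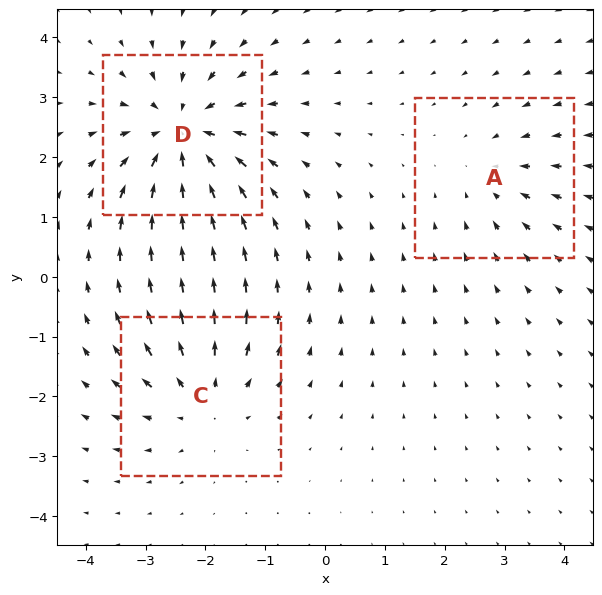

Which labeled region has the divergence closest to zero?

A

Divergence at each region's feature centre — A: about -2, C: about +3, D: about -5. Region A is closest to zero.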